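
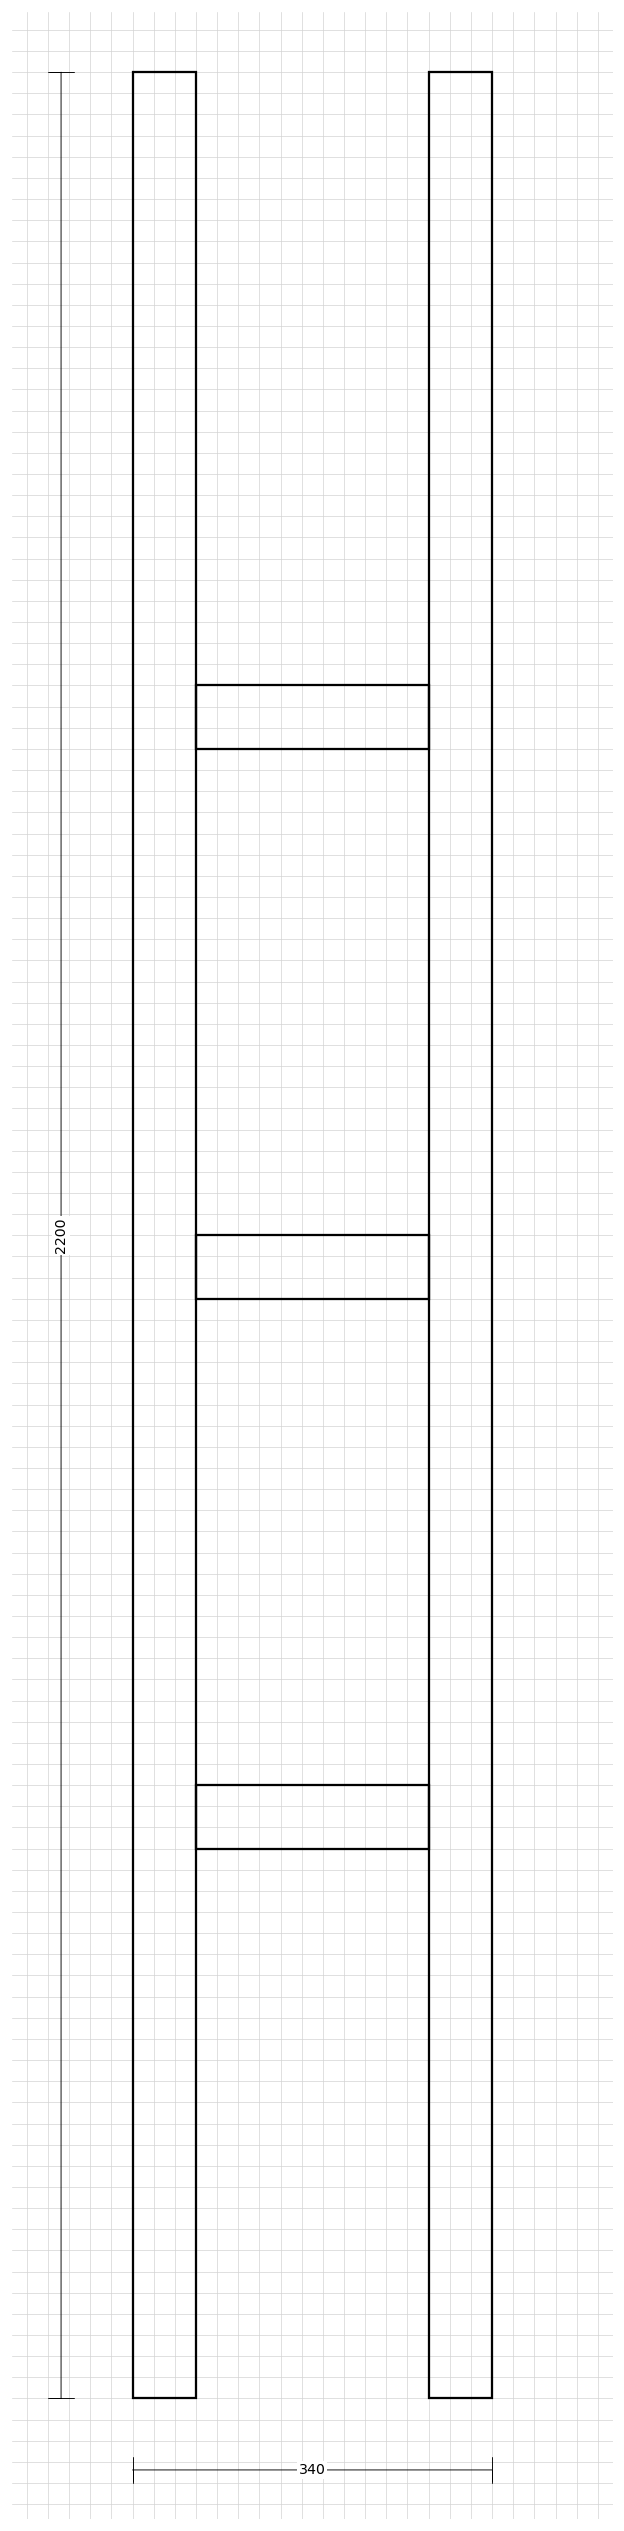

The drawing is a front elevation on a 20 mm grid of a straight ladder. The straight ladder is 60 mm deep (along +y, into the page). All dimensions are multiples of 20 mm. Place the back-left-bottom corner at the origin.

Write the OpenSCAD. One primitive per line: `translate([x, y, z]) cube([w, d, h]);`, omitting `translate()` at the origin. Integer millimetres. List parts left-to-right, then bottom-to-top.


cube([60, 60, 2200]);
translate([60, 0, 520]) cube([220, 60, 60]);
translate([60, 0, 1040]) cube([220, 60, 60]);
translate([60, 0, 1560]) cube([220, 60, 60]);
translate([280, 0, 0]) cube([60, 60, 2200]);


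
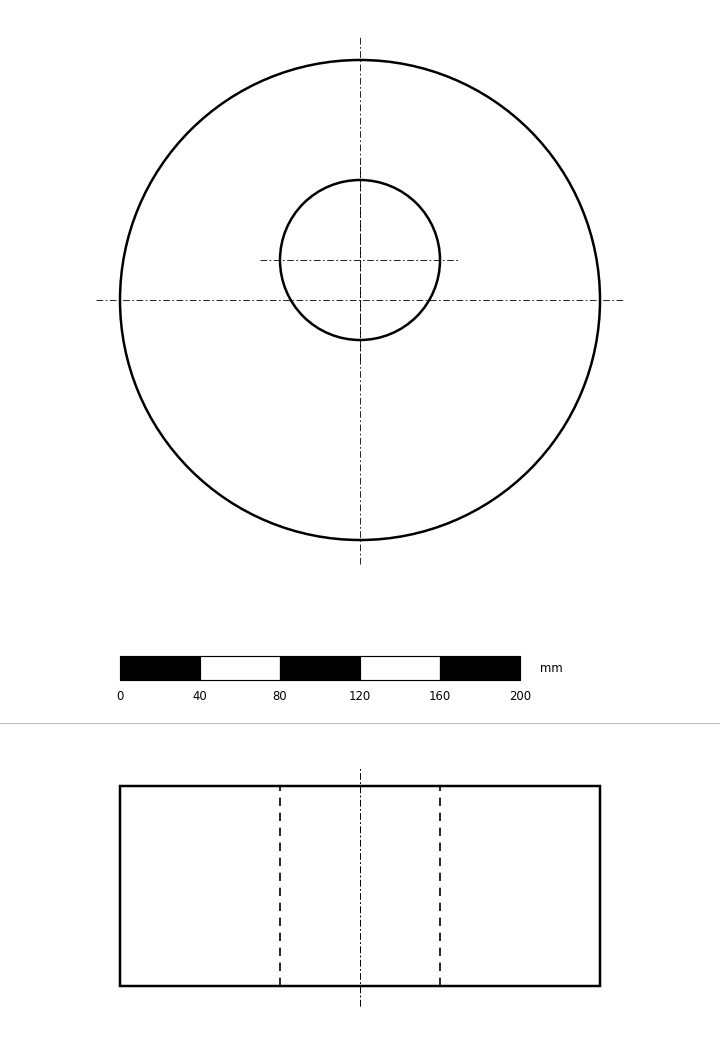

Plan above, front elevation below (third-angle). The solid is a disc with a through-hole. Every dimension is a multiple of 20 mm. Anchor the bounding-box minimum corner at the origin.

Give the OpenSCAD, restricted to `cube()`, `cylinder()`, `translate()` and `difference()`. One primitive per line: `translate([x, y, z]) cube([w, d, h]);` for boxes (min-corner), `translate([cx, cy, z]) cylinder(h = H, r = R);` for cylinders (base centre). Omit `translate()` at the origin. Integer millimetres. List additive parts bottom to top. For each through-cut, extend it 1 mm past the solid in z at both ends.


difference() {
  translate([120, 120, 0]) cylinder(h = 100, r = 120);
  translate([120, 140, -1]) cylinder(h = 102, r = 40);
}


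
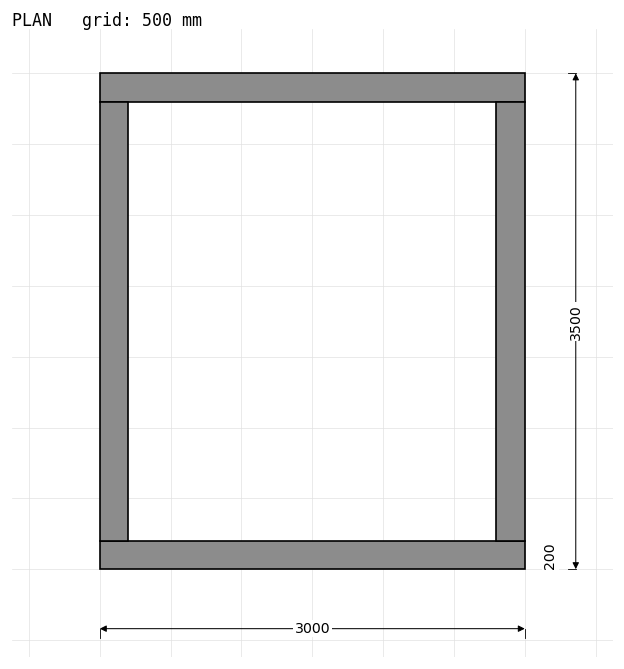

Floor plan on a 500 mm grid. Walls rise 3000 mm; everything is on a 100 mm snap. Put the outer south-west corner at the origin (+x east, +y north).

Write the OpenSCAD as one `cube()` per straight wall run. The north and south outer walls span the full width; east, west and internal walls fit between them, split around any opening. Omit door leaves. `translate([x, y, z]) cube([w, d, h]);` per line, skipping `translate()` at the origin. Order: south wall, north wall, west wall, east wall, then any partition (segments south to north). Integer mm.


cube([3000, 200, 3000]);
translate([0, 3300, 0]) cube([3000, 200, 3000]);
translate([0, 200, 0]) cube([200, 3100, 3000]);
translate([2800, 200, 0]) cube([200, 3100, 3000]);


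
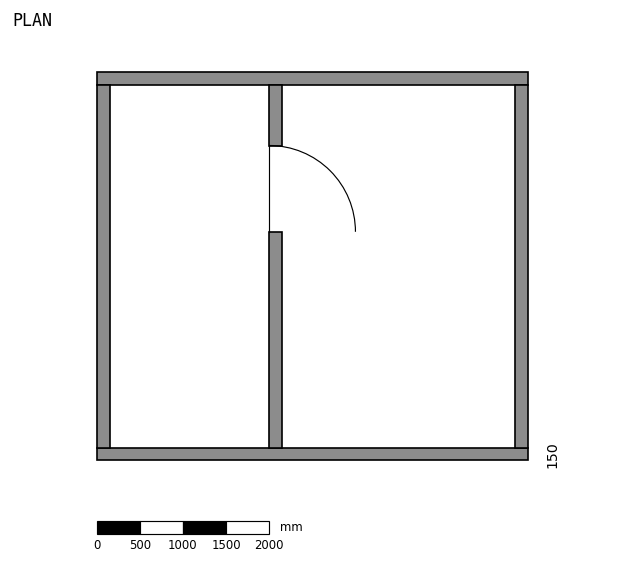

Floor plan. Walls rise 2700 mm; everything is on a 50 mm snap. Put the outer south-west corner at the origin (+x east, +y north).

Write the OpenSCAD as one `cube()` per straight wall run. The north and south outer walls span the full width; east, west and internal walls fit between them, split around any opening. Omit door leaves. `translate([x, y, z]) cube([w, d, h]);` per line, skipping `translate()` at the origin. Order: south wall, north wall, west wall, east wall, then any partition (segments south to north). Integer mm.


cube([5000, 150, 2700]);
translate([0, 4350, 0]) cube([5000, 150, 2700]);
translate([0, 150, 0]) cube([150, 4200, 2700]);
translate([4850, 150, 0]) cube([150, 4200, 2700]);
translate([2000, 150, 0]) cube([150, 2500, 2700]);
translate([2000, 3650, 0]) cube([150, 700, 2700]);


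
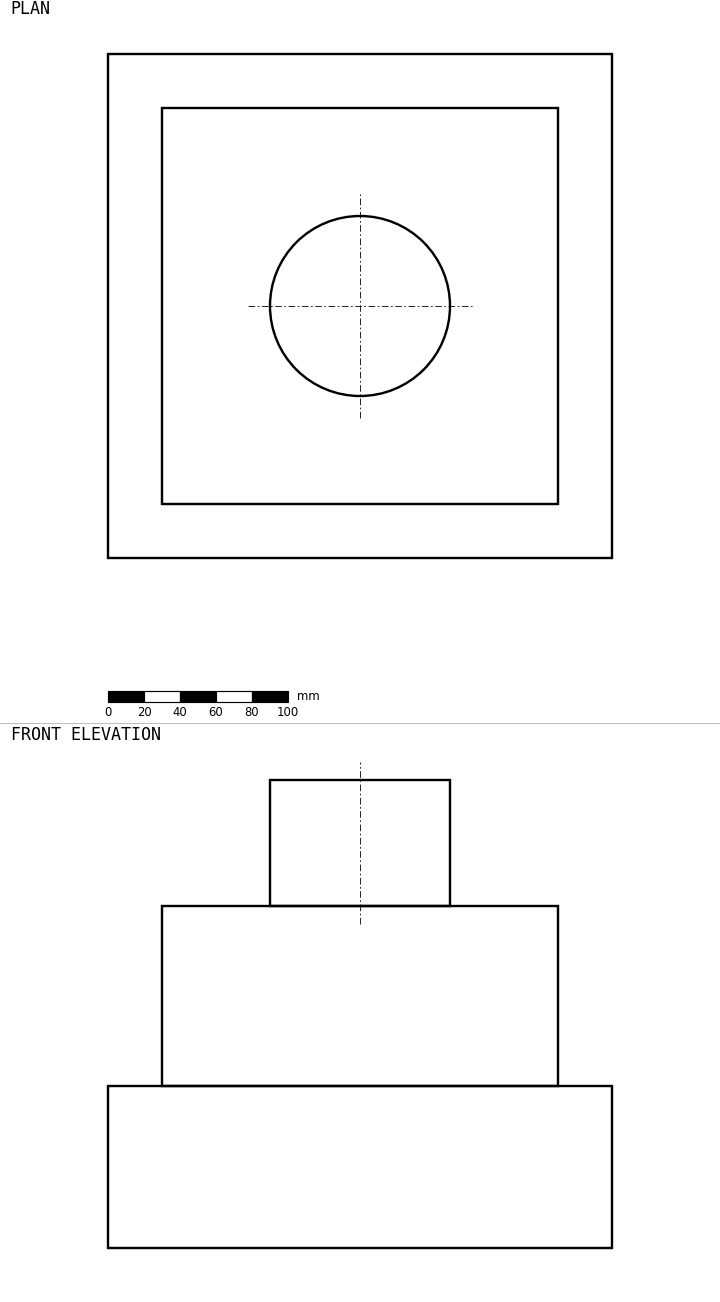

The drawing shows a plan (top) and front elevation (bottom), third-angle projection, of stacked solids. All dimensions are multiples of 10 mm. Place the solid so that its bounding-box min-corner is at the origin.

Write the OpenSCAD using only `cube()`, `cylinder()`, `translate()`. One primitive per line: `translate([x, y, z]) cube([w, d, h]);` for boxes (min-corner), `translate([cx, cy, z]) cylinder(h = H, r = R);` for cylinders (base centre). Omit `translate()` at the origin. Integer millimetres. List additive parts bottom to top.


cube([280, 280, 90]);
translate([30, 30, 90]) cube([220, 220, 100]);
translate([140, 140, 190]) cylinder(h = 70, r = 50);


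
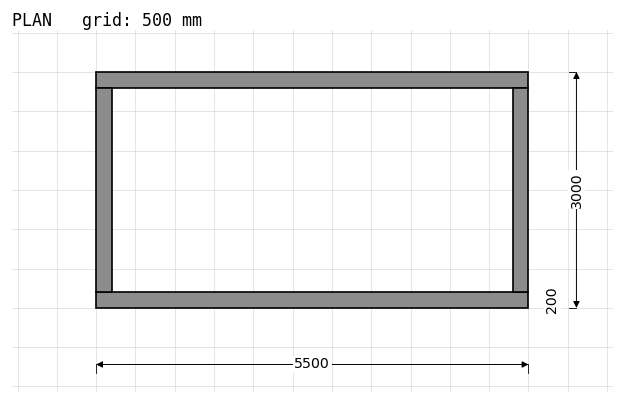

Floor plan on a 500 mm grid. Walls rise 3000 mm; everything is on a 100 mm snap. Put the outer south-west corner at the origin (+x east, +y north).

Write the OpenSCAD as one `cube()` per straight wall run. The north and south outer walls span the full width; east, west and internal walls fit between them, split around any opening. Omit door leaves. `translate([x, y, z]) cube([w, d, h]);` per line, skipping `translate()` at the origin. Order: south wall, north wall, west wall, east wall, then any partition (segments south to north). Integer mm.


cube([5500, 200, 3000]);
translate([0, 2800, 0]) cube([5500, 200, 3000]);
translate([0, 200, 0]) cube([200, 2600, 3000]);
translate([5300, 200, 0]) cube([200, 2600, 3000]);


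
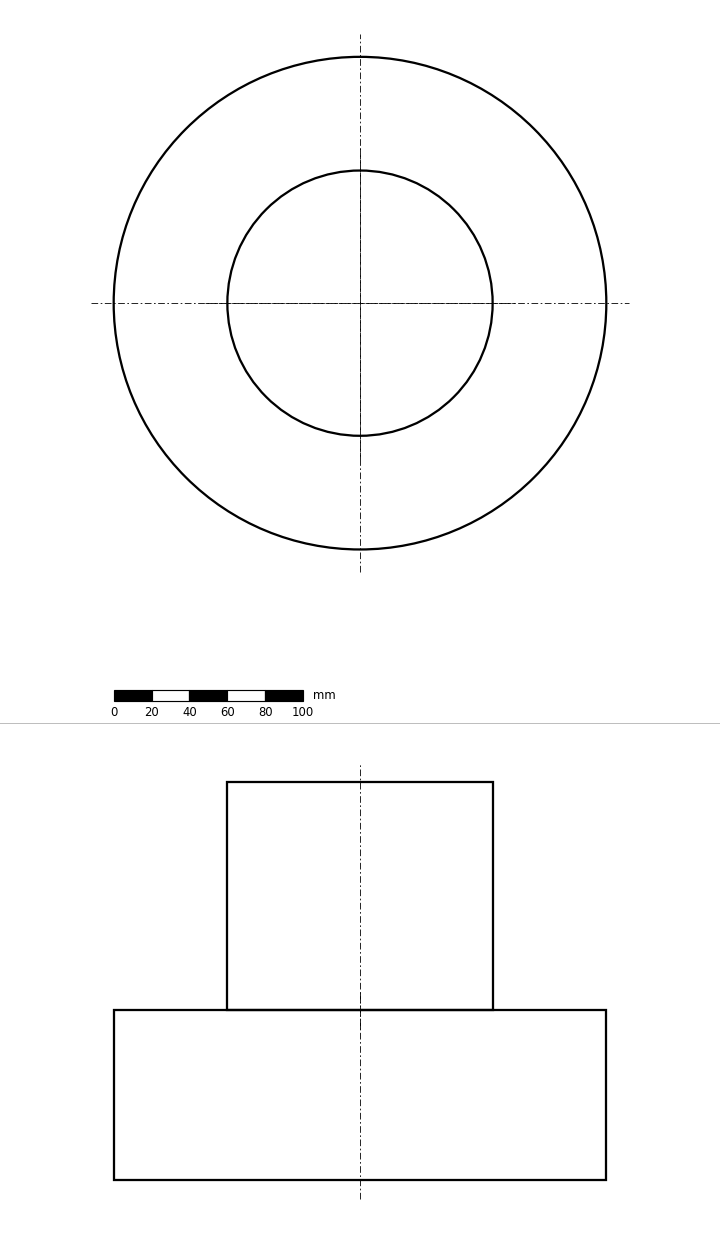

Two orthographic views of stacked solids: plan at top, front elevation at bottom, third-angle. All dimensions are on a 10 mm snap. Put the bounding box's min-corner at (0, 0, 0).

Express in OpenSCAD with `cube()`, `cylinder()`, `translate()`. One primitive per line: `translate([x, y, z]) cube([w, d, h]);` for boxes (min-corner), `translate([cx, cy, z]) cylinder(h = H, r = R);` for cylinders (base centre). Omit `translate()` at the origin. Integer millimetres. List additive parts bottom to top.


translate([130, 130, 0]) cylinder(h = 90, r = 130);
translate([130, 130, 90]) cylinder(h = 120, r = 70);


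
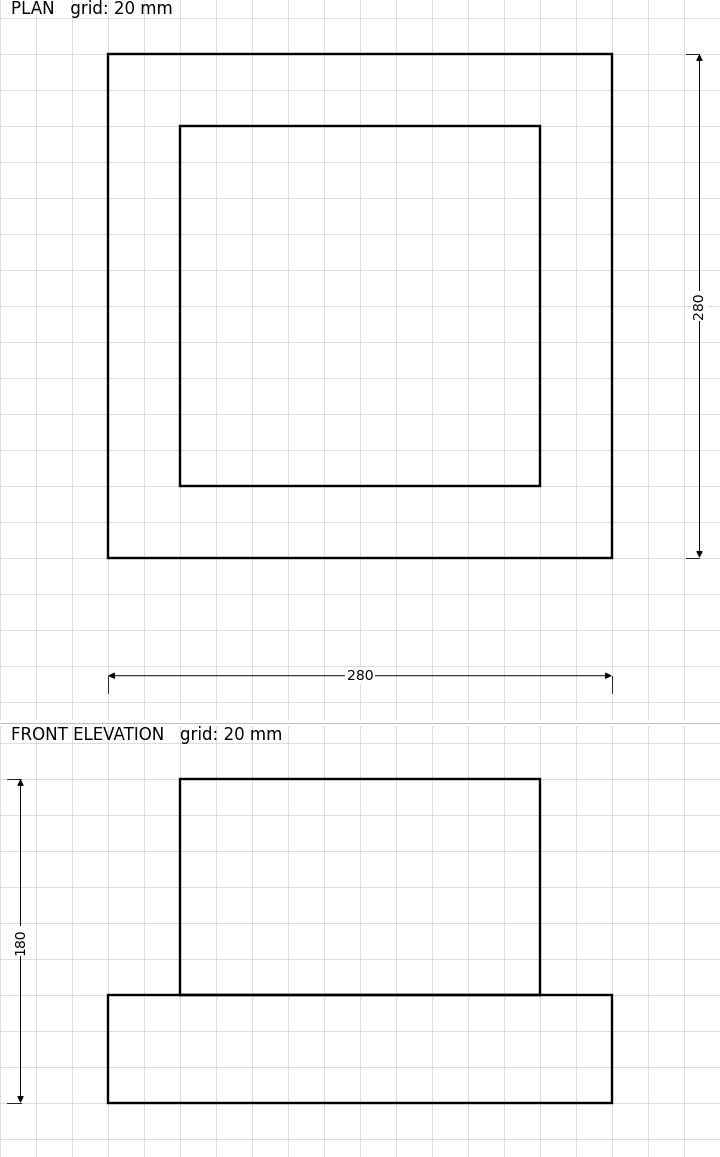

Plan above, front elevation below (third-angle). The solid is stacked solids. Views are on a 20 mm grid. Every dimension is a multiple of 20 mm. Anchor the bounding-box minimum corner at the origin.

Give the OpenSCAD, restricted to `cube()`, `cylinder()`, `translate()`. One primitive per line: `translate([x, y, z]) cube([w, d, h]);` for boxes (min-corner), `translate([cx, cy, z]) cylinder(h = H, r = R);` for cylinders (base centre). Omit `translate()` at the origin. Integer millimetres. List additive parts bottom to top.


cube([280, 280, 60]);
translate([40, 40, 60]) cube([200, 200, 120]);


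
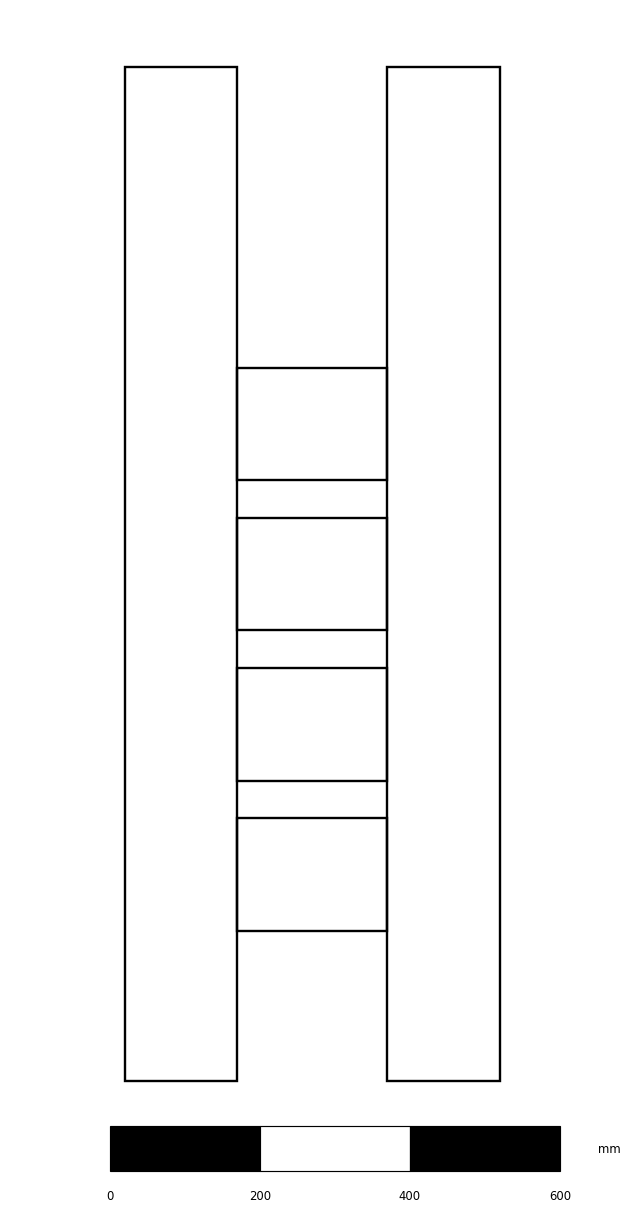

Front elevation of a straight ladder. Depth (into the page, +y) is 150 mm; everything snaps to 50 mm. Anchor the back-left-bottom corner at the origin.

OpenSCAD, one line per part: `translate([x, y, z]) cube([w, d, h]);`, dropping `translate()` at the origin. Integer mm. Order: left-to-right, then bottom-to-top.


cube([150, 150, 1350]);
translate([150, 0, 200]) cube([200, 150, 150]);
translate([150, 0, 400]) cube([200, 150, 150]);
translate([150, 0, 600]) cube([200, 150, 150]);
translate([150, 0, 800]) cube([200, 150, 150]);
translate([350, 0, 0]) cube([150, 150, 1350]);


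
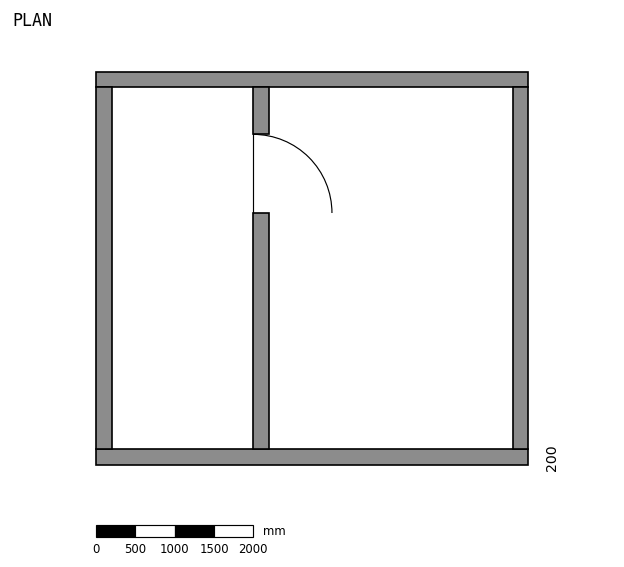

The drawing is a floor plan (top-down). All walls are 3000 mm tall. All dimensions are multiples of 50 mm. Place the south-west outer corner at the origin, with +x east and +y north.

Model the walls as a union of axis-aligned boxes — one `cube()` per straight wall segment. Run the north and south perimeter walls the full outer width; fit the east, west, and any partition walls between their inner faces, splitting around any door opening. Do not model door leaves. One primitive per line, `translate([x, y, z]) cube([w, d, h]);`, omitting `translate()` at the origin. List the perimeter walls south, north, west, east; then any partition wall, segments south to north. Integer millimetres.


cube([5500, 200, 3000]);
translate([0, 4800, 0]) cube([5500, 200, 3000]);
translate([0, 200, 0]) cube([200, 4600, 3000]);
translate([5300, 200, 0]) cube([200, 4600, 3000]);
translate([2000, 200, 0]) cube([200, 3000, 3000]);
translate([2000, 4200, 0]) cube([200, 600, 3000]);


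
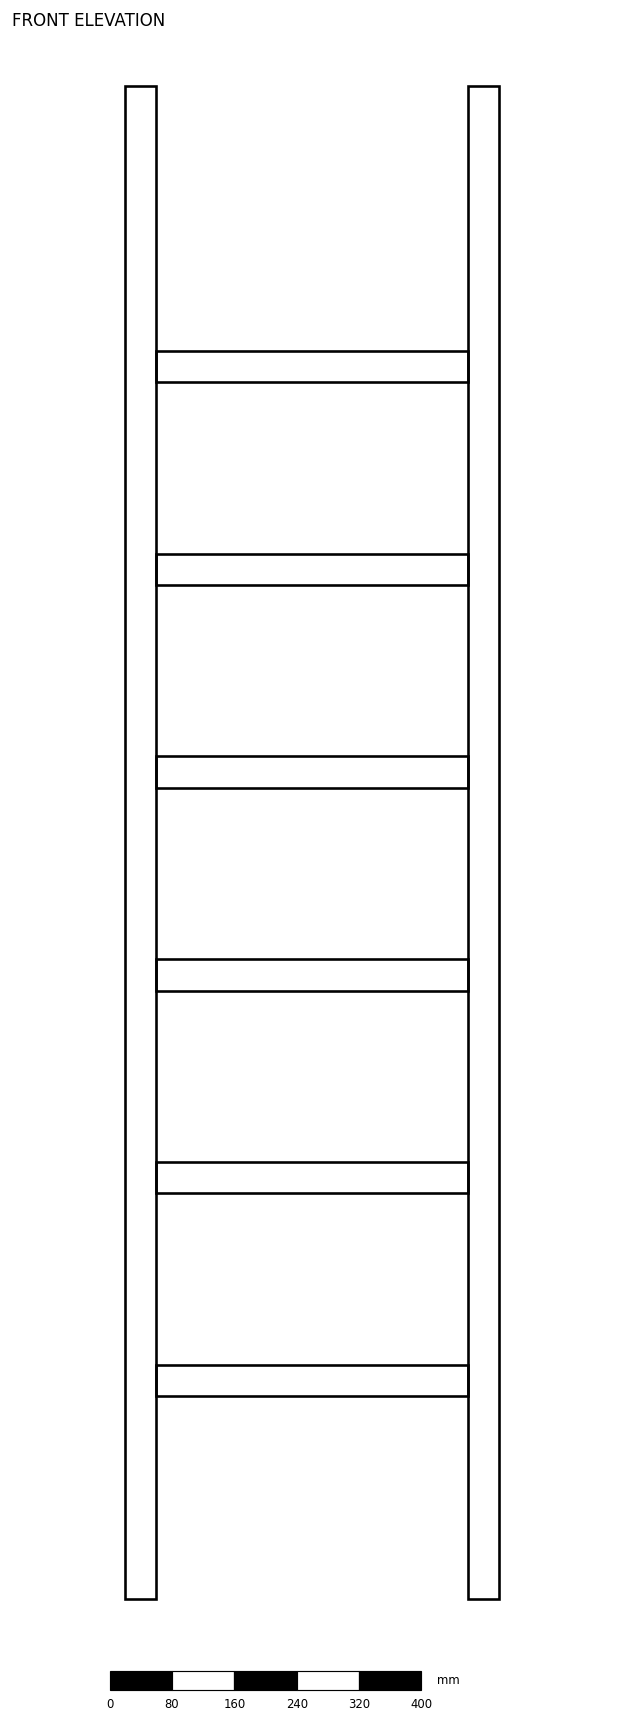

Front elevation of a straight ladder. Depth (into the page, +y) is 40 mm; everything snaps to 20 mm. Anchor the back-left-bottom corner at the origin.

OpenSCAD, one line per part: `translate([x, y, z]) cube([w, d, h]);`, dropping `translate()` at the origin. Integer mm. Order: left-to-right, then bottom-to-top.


cube([40, 40, 1940]);
translate([40, 0, 260]) cube([400, 40, 40]);
translate([40, 0, 520]) cube([400, 40, 40]);
translate([40, 0, 780]) cube([400, 40, 40]);
translate([40, 0, 1040]) cube([400, 40, 40]);
translate([40, 0, 1300]) cube([400, 40, 40]);
translate([40, 0, 1560]) cube([400, 40, 40]);
translate([440, 0, 0]) cube([40, 40, 1940]);


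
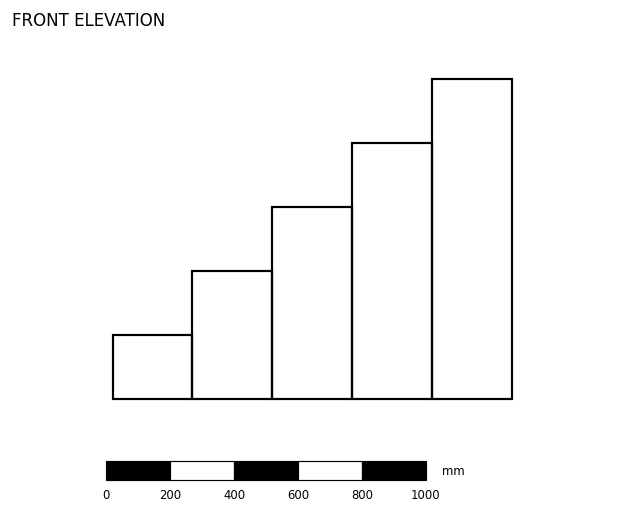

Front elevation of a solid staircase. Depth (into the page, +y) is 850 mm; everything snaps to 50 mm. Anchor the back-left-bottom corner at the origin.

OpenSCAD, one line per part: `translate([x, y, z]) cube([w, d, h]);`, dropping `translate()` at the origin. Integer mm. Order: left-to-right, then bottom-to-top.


cube([250, 850, 200]);
translate([250, 0, 0]) cube([250, 850, 400]);
translate([500, 0, 0]) cube([250, 850, 600]);
translate([750, 0, 0]) cube([250, 850, 800]);
translate([1000, 0, 0]) cube([250, 850, 1000]);


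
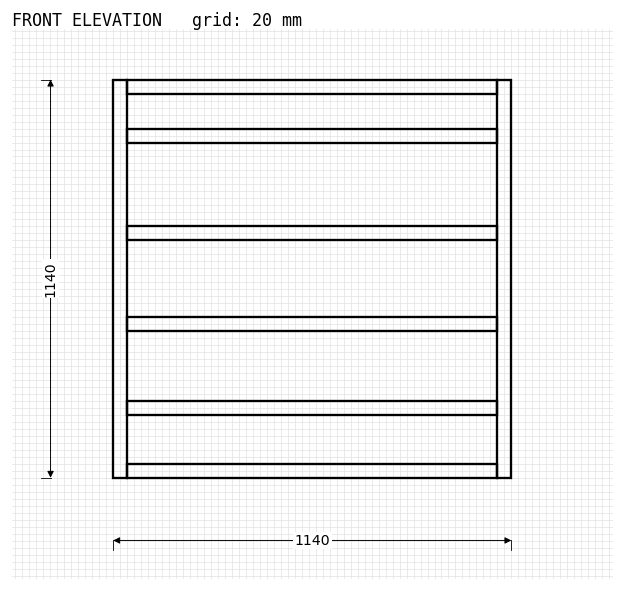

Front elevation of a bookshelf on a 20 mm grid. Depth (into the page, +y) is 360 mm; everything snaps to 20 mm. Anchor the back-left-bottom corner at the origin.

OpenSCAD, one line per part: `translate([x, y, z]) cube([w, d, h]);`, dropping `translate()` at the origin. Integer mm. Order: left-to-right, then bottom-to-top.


cube([40, 360, 1140]);
translate([40, 0, 0]) cube([1060, 360, 40]);
translate([40, 0, 180]) cube([1060, 360, 40]);
translate([40, 0, 420]) cube([1060, 360, 40]);
translate([40, 0, 680]) cube([1060, 360, 40]);
translate([40, 0, 960]) cube([1060, 360, 40]);
translate([40, 0, 1100]) cube([1060, 360, 40]);
translate([1100, 0, 0]) cube([40, 360, 1140]);


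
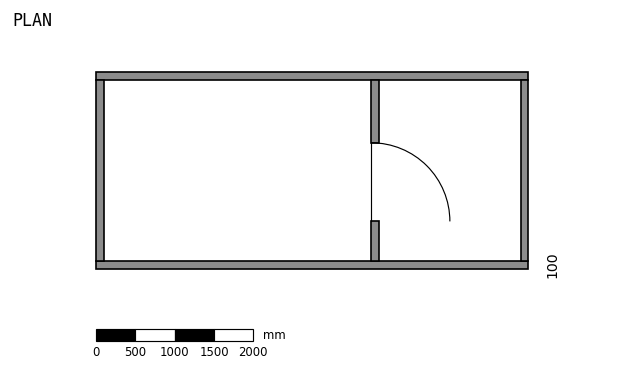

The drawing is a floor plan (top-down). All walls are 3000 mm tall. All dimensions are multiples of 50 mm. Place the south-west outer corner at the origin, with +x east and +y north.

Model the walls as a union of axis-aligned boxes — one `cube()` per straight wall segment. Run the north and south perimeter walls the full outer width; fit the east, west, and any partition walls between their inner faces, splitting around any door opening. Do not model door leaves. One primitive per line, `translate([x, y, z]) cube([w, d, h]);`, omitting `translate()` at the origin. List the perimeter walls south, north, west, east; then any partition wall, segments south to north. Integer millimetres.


cube([5500, 100, 3000]);
translate([0, 2400, 0]) cube([5500, 100, 3000]);
translate([0, 100, 0]) cube([100, 2300, 3000]);
translate([5400, 100, 0]) cube([100, 2300, 3000]);
translate([3500, 100, 0]) cube([100, 500, 3000]);
translate([3500, 1600, 0]) cube([100, 800, 3000]);


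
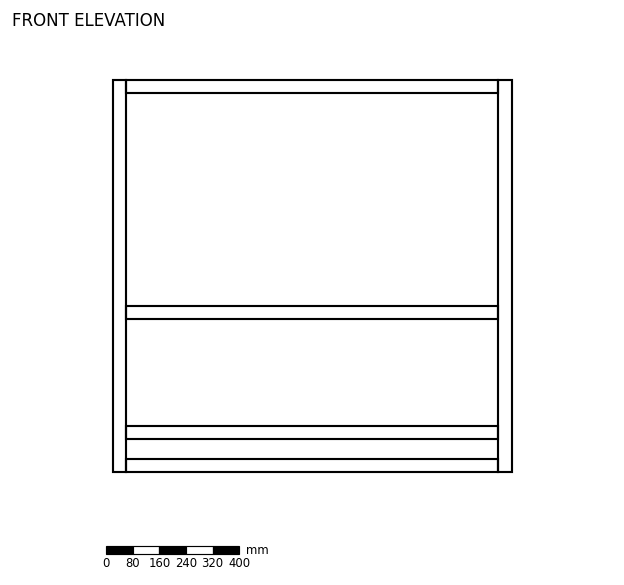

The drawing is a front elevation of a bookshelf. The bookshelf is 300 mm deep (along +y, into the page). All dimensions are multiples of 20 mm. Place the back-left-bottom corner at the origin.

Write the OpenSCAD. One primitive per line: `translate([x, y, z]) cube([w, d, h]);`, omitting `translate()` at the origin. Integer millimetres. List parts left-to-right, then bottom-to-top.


cube([40, 300, 1180]);
translate([40, 0, 0]) cube([1120, 300, 40]);
translate([40, 0, 100]) cube([1120, 300, 40]);
translate([40, 0, 460]) cube([1120, 300, 40]);
translate([40, 0, 1140]) cube([1120, 300, 40]);
translate([1160, 0, 0]) cube([40, 300, 1180]);


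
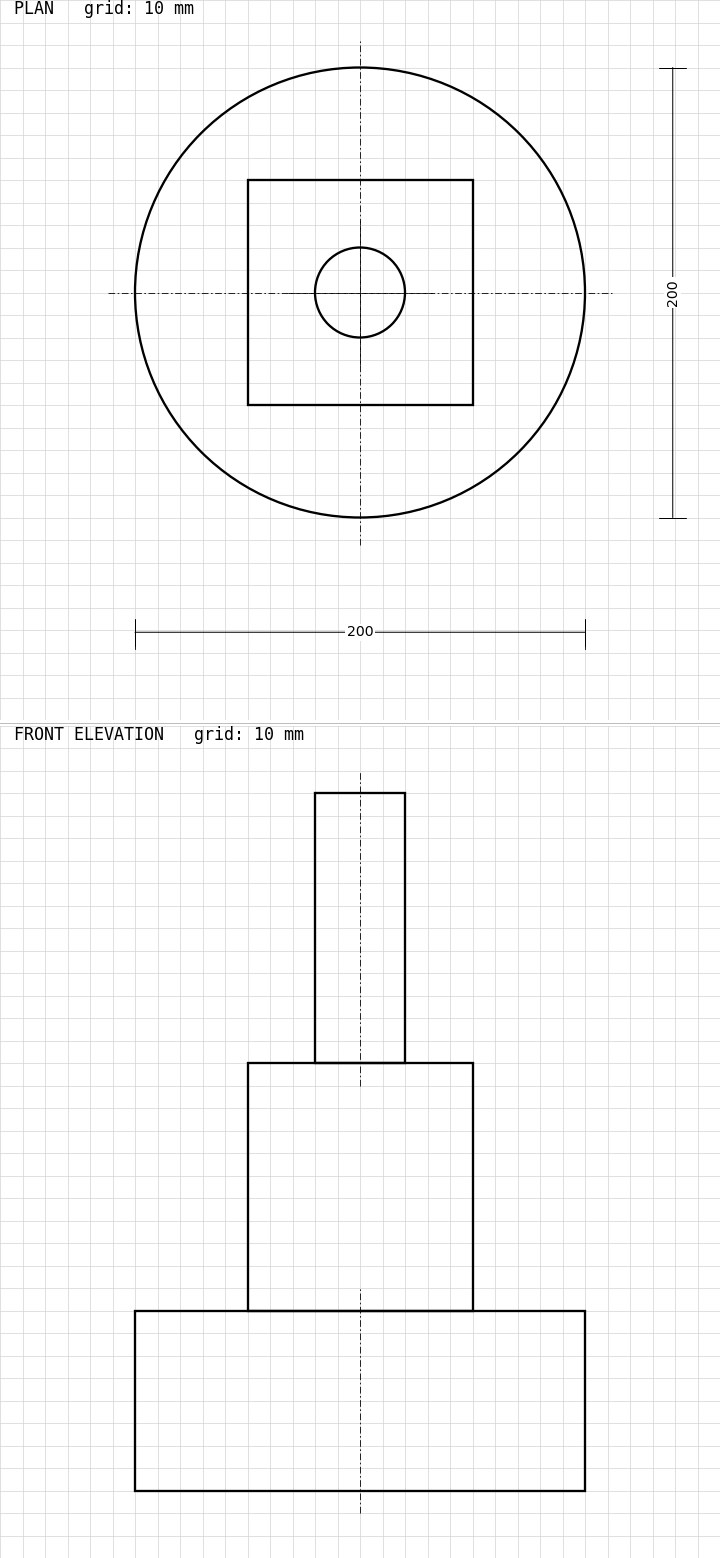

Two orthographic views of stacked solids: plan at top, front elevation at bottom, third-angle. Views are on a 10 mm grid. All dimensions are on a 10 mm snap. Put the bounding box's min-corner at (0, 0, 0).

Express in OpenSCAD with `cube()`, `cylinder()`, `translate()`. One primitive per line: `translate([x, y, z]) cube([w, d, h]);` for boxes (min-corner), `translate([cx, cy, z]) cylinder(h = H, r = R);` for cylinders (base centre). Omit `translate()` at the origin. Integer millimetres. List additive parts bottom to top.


translate([100, 100, 0]) cylinder(h = 80, r = 100);
translate([50, 50, 80]) cube([100, 100, 110]);
translate([100, 100, 190]) cylinder(h = 120, r = 20);


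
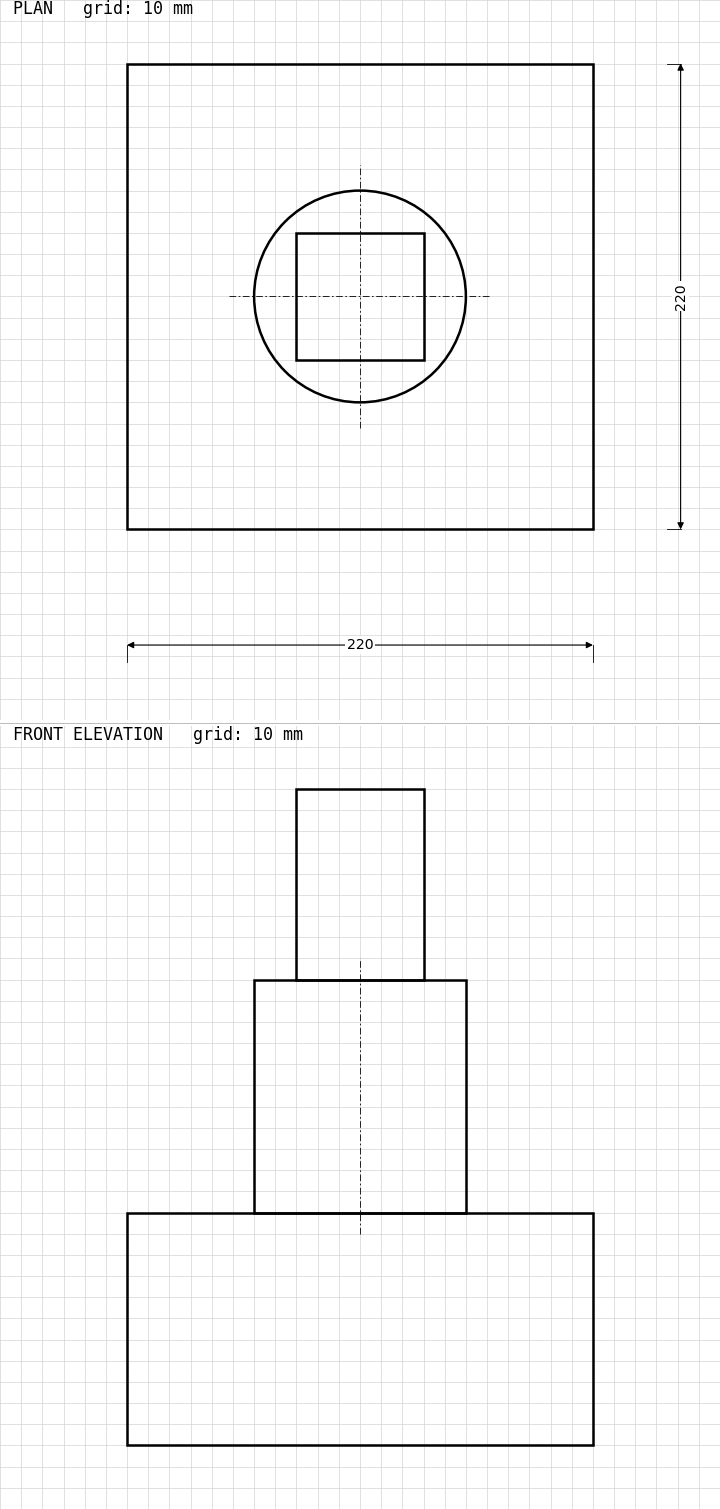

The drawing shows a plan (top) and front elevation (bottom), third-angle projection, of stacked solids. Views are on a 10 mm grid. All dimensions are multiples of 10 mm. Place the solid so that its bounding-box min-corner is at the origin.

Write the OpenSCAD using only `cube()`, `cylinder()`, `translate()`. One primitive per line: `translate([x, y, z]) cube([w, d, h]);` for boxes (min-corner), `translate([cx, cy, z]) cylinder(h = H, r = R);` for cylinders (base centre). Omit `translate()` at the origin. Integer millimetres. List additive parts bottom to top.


cube([220, 220, 110]);
translate([110, 110, 110]) cylinder(h = 110, r = 50);
translate([80, 80, 220]) cube([60, 60, 90]);


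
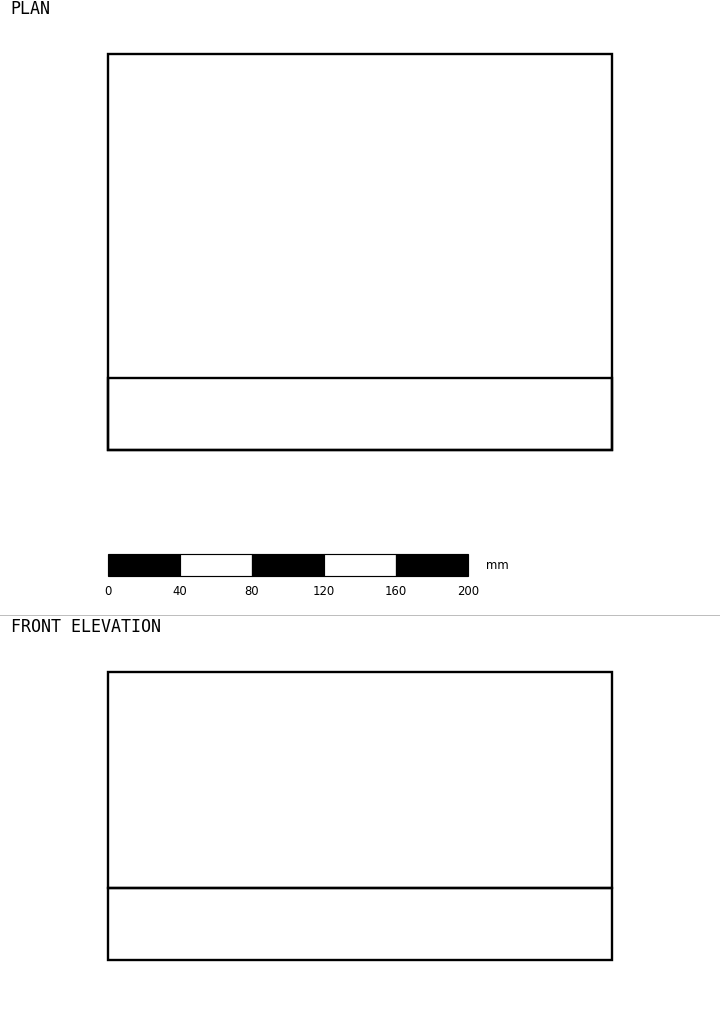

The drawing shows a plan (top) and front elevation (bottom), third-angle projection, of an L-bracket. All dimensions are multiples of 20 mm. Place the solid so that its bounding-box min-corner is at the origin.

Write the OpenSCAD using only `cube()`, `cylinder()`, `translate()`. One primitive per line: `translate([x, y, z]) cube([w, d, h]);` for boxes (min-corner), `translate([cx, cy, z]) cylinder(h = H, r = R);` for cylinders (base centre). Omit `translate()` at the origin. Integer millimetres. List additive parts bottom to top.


cube([280, 220, 40]);
translate([0, 0, 40]) cube([280, 40, 120]);


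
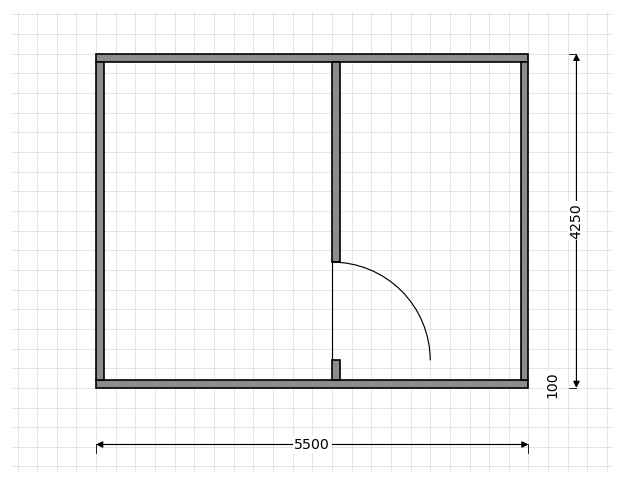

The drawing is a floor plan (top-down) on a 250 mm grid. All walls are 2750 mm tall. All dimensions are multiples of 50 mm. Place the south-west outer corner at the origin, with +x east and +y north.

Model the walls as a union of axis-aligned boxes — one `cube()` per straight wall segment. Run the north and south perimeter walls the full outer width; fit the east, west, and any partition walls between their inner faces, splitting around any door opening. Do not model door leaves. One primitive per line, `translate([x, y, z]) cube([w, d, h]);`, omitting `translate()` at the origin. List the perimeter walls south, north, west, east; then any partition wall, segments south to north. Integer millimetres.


cube([5500, 100, 2750]);
translate([0, 4150, 0]) cube([5500, 100, 2750]);
translate([0, 100, 0]) cube([100, 4050, 2750]);
translate([5400, 100, 0]) cube([100, 4050, 2750]);
translate([3000, 100, 0]) cube([100, 250, 2750]);
translate([3000, 1600, 0]) cube([100, 2550, 2750]);


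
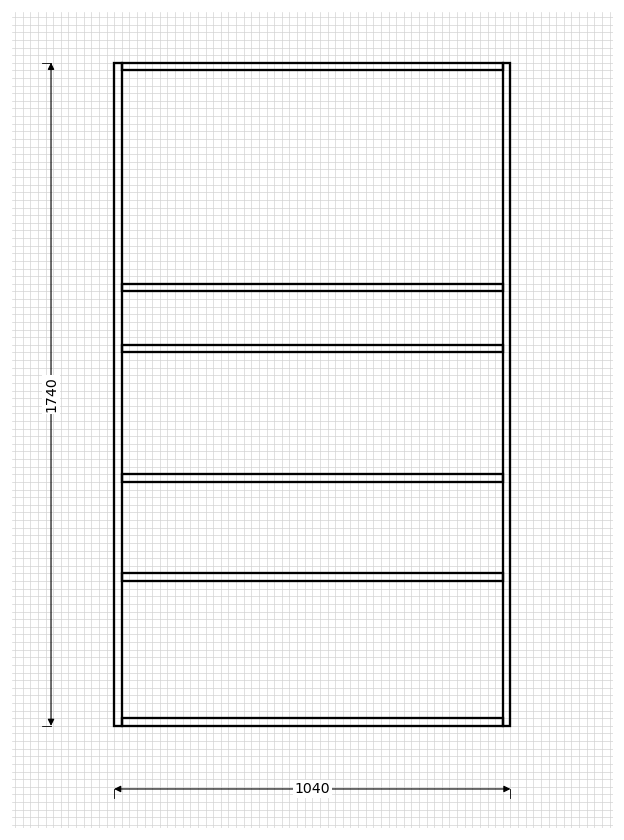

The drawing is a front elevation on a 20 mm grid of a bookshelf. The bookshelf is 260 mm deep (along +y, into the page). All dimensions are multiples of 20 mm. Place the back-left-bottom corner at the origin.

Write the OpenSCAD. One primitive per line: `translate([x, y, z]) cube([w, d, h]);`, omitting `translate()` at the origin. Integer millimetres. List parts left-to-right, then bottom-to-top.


cube([20, 260, 1740]);
translate([20, 0, 0]) cube([1000, 260, 20]);
translate([20, 0, 380]) cube([1000, 260, 20]);
translate([20, 0, 640]) cube([1000, 260, 20]);
translate([20, 0, 980]) cube([1000, 260, 20]);
translate([20, 0, 1140]) cube([1000, 260, 20]);
translate([20, 0, 1720]) cube([1000, 260, 20]);
translate([1020, 0, 0]) cube([20, 260, 1740]);


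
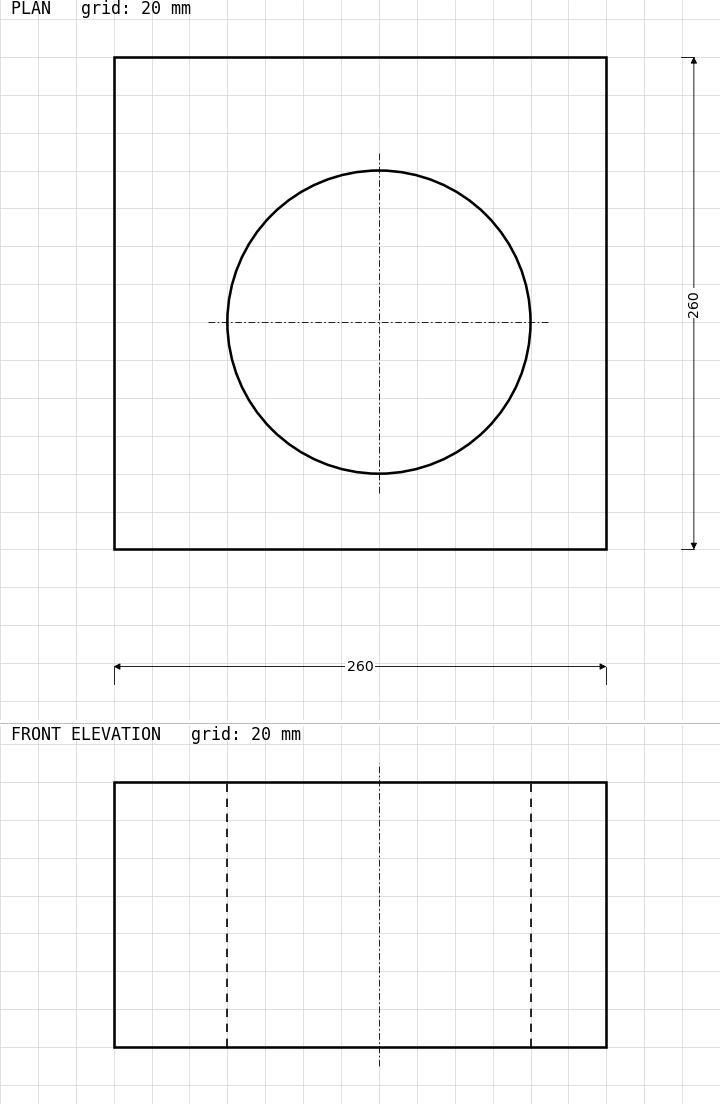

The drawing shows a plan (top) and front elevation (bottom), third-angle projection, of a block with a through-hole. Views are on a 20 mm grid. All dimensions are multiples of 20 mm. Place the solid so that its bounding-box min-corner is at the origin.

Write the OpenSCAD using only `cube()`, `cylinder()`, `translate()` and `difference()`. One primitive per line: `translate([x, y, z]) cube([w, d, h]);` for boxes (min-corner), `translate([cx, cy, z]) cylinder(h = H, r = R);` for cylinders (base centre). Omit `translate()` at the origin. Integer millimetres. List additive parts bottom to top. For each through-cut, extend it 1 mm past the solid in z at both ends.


difference() {
  cube([260, 260, 140]);
  translate([140, 120, -1]) cylinder(h = 142, r = 80);
}


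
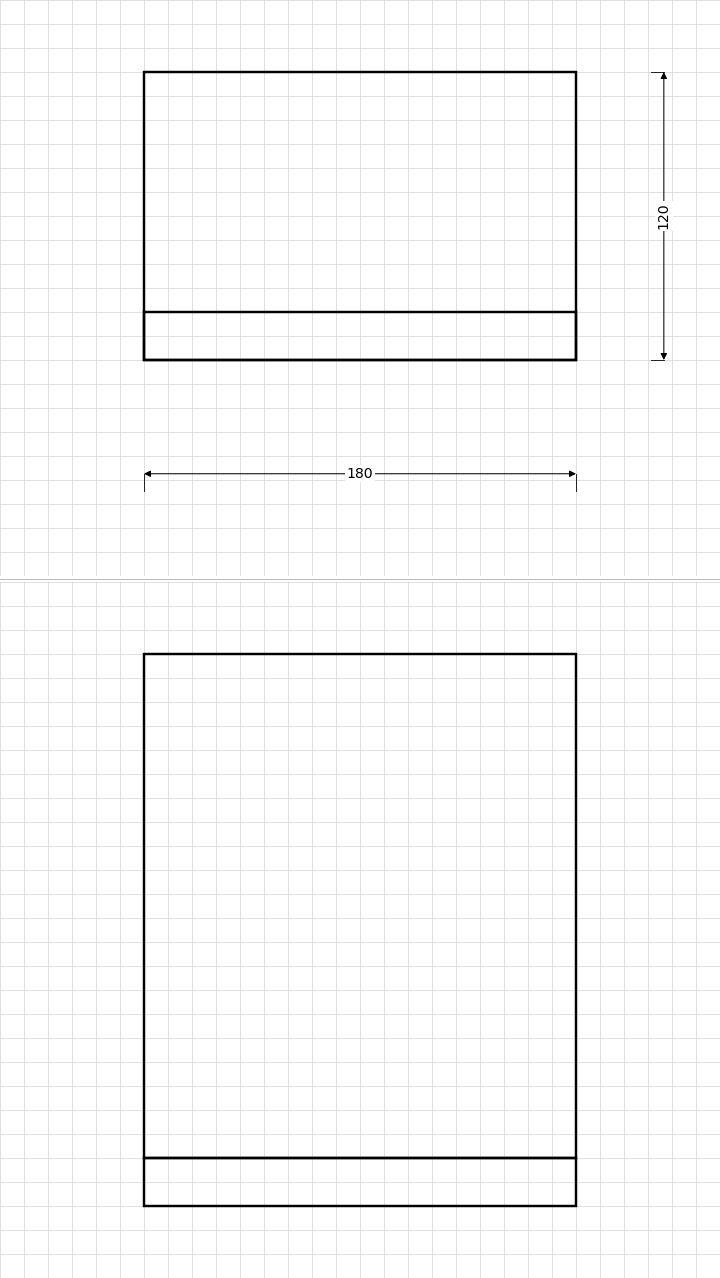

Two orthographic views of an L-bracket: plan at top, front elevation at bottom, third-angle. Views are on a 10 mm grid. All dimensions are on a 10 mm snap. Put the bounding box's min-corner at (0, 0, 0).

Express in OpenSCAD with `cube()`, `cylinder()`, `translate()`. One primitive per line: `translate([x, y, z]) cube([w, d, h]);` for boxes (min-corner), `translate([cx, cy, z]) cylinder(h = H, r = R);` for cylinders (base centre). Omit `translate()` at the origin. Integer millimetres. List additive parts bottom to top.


cube([180, 120, 20]);
translate([0, 0, 20]) cube([180, 20, 210]);


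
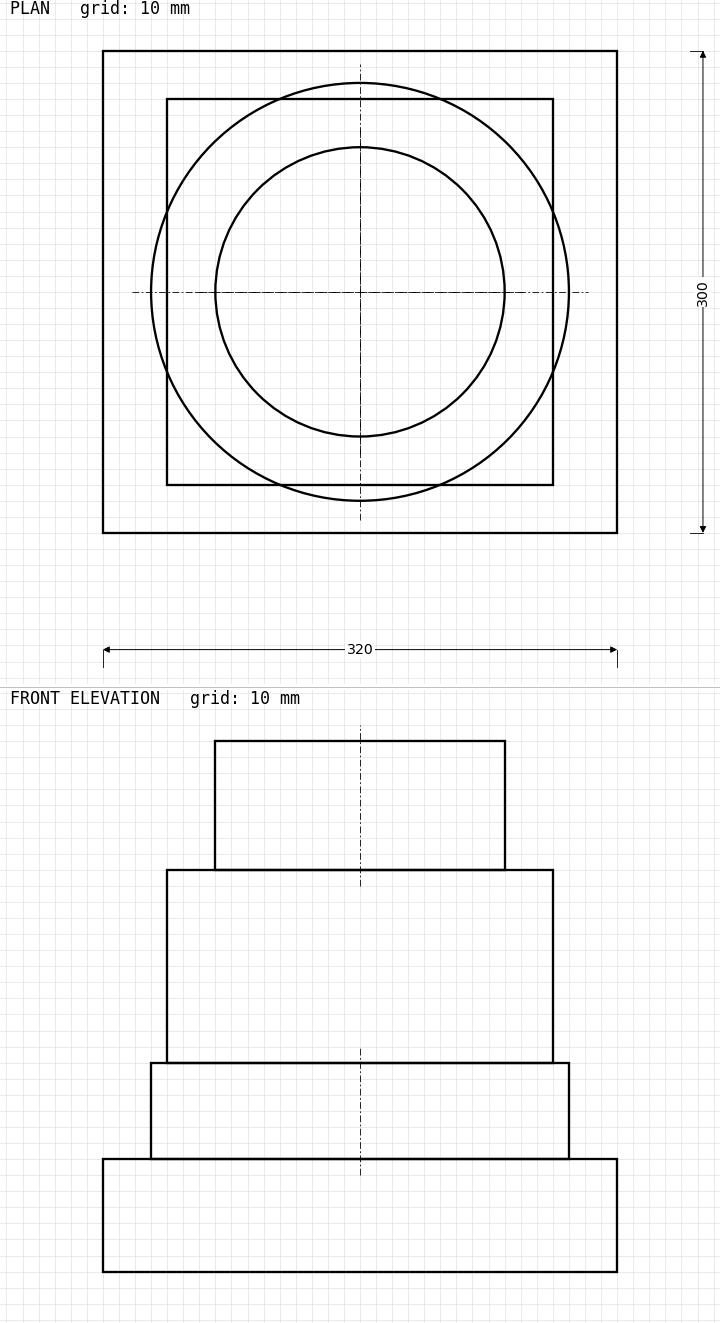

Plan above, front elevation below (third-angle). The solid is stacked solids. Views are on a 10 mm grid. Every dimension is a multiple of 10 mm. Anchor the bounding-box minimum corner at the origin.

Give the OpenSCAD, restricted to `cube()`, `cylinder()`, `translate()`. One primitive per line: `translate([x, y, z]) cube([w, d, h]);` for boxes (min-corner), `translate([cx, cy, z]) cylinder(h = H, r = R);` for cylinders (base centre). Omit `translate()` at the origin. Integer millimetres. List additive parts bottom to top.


cube([320, 300, 70]);
translate([160, 150, 70]) cylinder(h = 60, r = 130);
translate([40, 30, 130]) cube([240, 240, 120]);
translate([160, 150, 250]) cylinder(h = 80, r = 90);


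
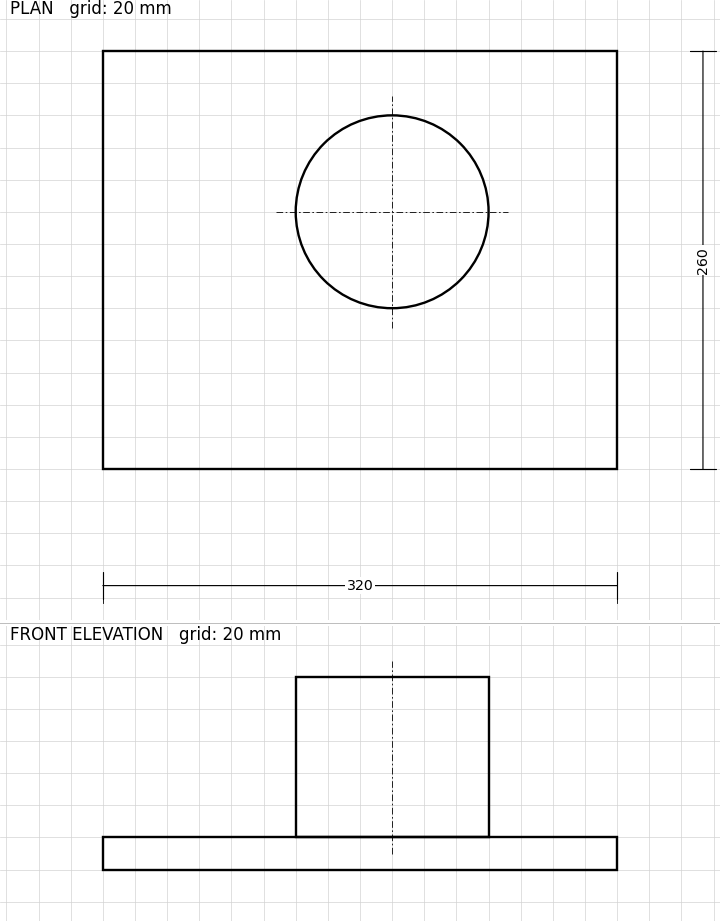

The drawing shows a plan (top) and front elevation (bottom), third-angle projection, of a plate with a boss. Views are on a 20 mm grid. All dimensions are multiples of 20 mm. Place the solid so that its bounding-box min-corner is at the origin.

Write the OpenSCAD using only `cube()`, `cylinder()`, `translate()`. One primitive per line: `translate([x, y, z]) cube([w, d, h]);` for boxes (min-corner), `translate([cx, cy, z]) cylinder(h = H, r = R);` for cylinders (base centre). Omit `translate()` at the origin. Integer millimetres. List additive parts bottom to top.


cube([320, 260, 20]);
translate([180, 160, 20]) cylinder(h = 100, r = 60);


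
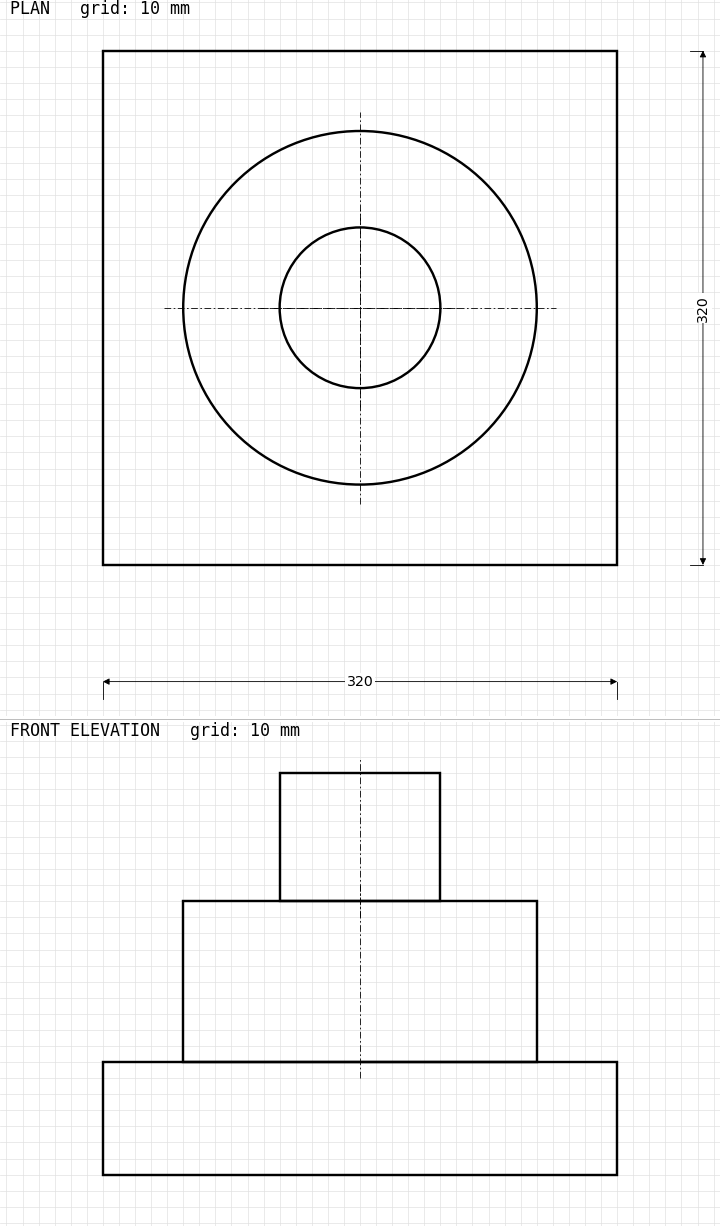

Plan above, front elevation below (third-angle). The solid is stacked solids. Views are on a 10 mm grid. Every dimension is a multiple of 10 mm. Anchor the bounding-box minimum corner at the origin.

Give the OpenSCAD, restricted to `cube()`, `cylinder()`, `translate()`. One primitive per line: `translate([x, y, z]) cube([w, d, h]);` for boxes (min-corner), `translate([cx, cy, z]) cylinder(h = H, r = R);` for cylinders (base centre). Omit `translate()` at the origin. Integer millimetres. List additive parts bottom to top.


cube([320, 320, 70]);
translate([160, 160, 70]) cylinder(h = 100, r = 110);
translate([160, 160, 170]) cylinder(h = 80, r = 50);


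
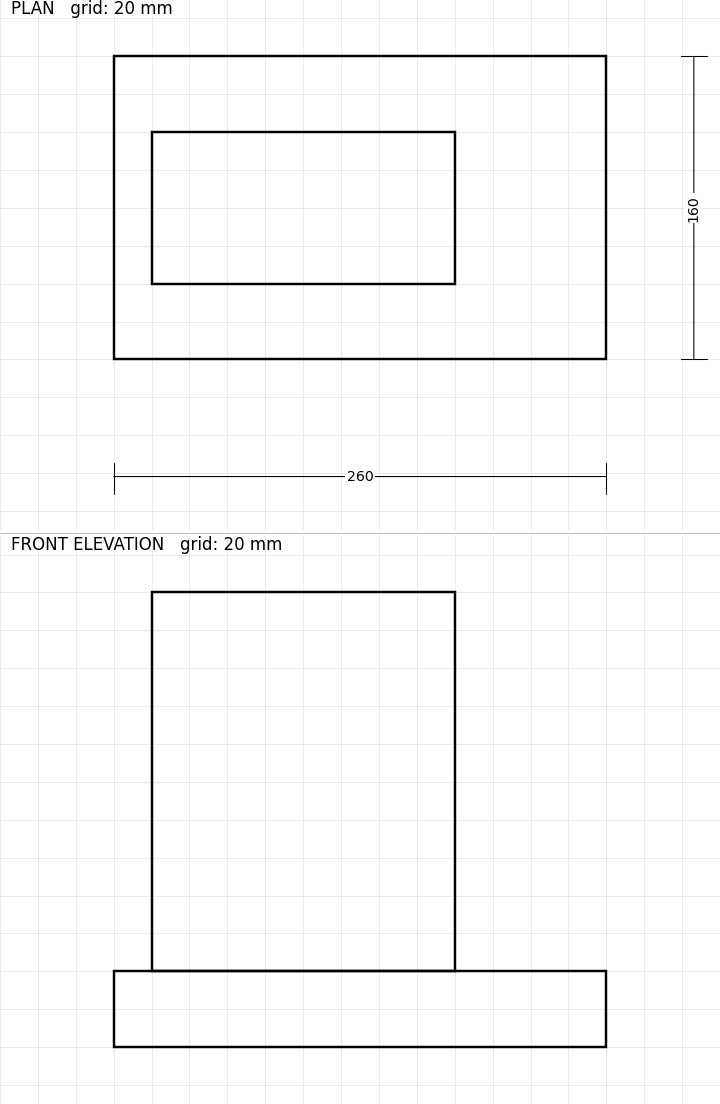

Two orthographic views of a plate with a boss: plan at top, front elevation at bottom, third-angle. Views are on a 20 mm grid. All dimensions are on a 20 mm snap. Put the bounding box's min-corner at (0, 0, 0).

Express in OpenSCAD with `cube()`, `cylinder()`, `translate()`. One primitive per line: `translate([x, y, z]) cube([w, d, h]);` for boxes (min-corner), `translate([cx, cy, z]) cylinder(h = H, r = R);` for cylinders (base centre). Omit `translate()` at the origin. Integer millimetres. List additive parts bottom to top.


cube([260, 160, 40]);
translate([20, 40, 40]) cube([160, 80, 200]);


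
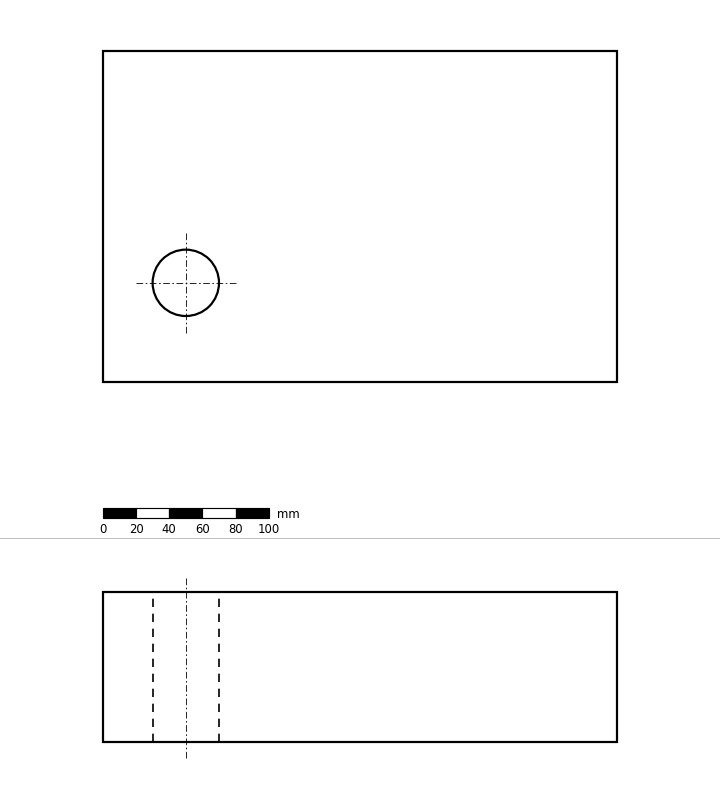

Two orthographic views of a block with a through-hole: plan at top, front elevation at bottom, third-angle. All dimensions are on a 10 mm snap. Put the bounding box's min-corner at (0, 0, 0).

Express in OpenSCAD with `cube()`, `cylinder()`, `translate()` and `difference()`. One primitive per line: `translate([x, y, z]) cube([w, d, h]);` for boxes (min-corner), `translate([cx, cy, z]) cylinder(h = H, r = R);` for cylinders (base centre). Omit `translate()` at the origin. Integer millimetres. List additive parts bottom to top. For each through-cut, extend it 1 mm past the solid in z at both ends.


difference() {
  cube([310, 200, 90]);
  translate([50, 60, -1]) cylinder(h = 92, r = 20);
}


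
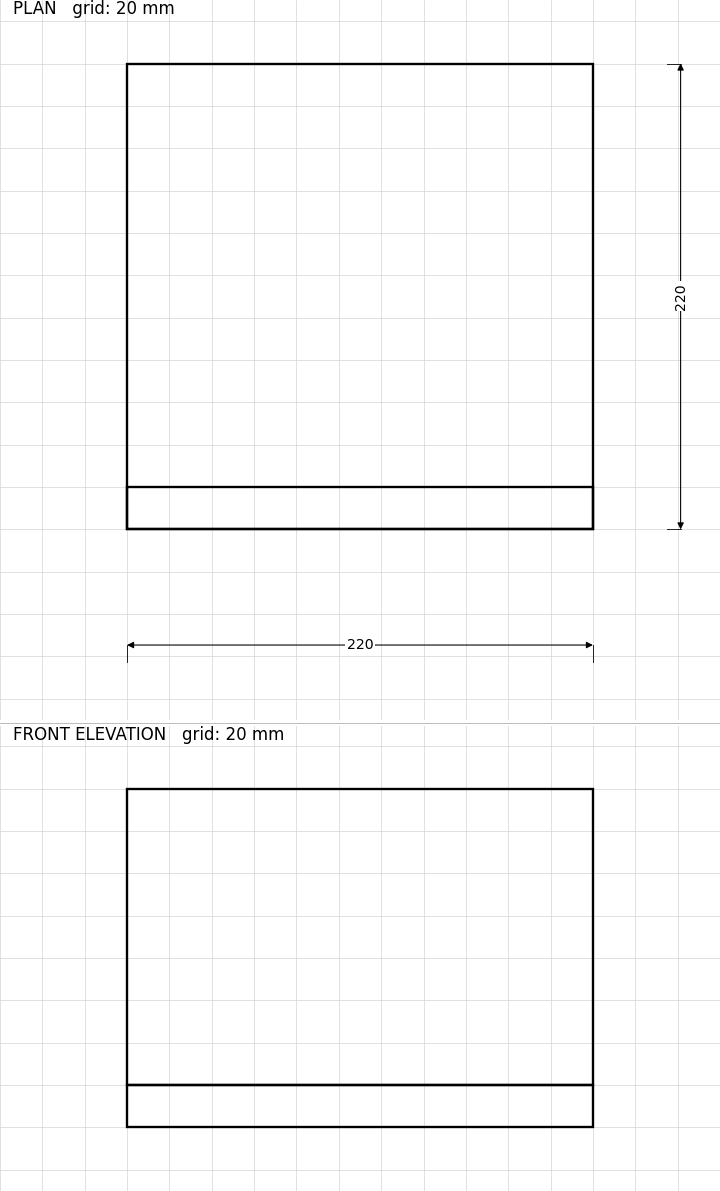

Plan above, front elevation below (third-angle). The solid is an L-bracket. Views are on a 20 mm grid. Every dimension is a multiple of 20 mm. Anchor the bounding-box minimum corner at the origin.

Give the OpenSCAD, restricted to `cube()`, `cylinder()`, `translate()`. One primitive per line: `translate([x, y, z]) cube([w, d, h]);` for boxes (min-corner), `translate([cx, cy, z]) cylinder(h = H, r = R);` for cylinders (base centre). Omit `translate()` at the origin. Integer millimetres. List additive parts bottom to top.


cube([220, 220, 20]);
translate([0, 0, 20]) cube([220, 20, 140]);


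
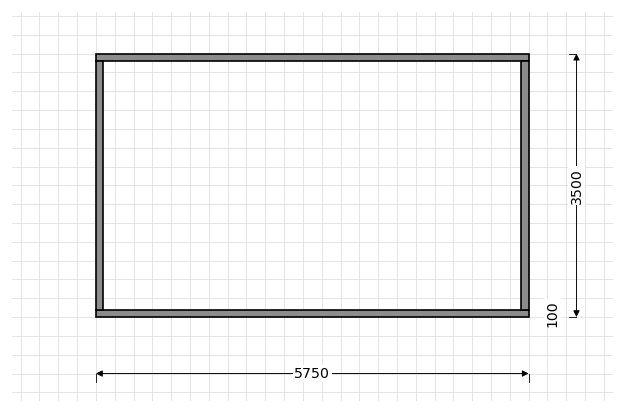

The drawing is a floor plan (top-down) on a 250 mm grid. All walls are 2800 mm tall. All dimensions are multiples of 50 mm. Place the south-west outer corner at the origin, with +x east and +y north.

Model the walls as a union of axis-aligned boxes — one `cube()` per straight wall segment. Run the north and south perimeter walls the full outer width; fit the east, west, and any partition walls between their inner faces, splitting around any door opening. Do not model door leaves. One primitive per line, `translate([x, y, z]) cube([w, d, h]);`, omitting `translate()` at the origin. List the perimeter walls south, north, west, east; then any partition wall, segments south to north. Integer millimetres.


cube([5750, 100, 2800]);
translate([0, 3400, 0]) cube([5750, 100, 2800]);
translate([0, 100, 0]) cube([100, 3300, 2800]);
translate([5650, 100, 0]) cube([100, 3300, 2800]);


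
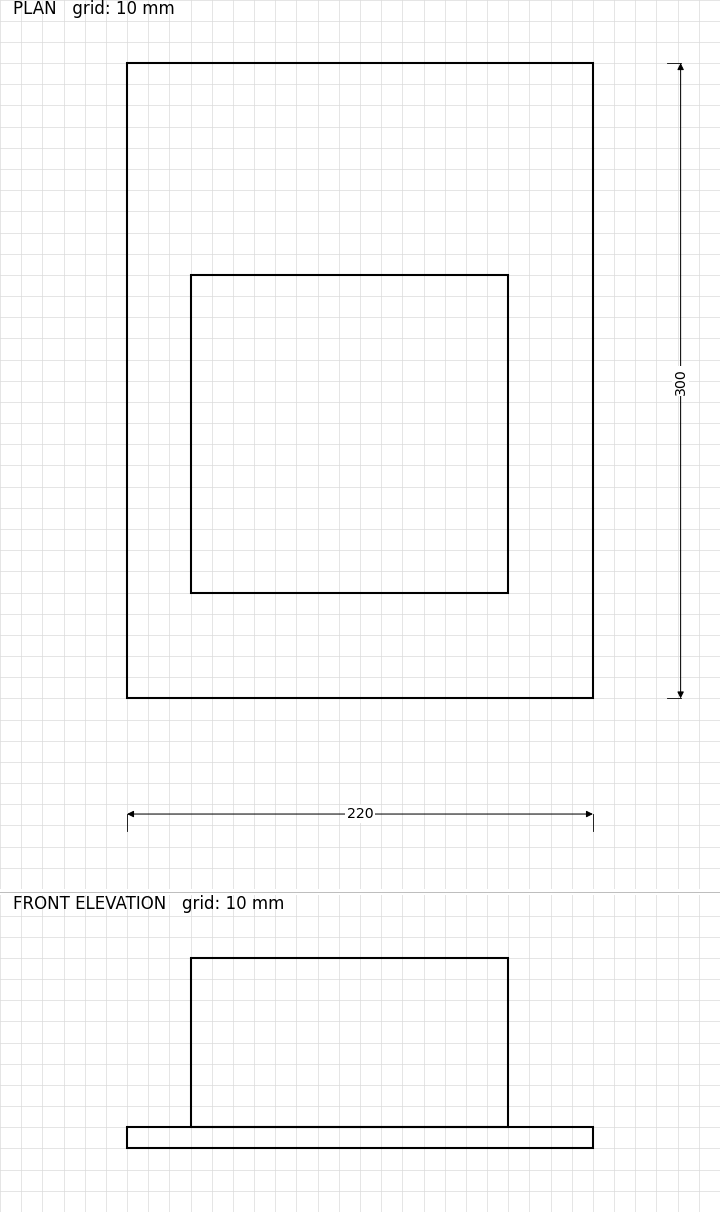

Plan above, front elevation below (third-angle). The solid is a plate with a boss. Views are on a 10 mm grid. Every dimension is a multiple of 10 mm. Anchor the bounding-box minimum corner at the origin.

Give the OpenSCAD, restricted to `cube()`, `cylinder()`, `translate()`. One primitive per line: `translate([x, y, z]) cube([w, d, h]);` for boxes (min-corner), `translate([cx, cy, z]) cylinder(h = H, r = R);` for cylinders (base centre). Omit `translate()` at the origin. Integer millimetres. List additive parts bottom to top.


cube([220, 300, 10]);
translate([30, 50, 10]) cube([150, 150, 80]);


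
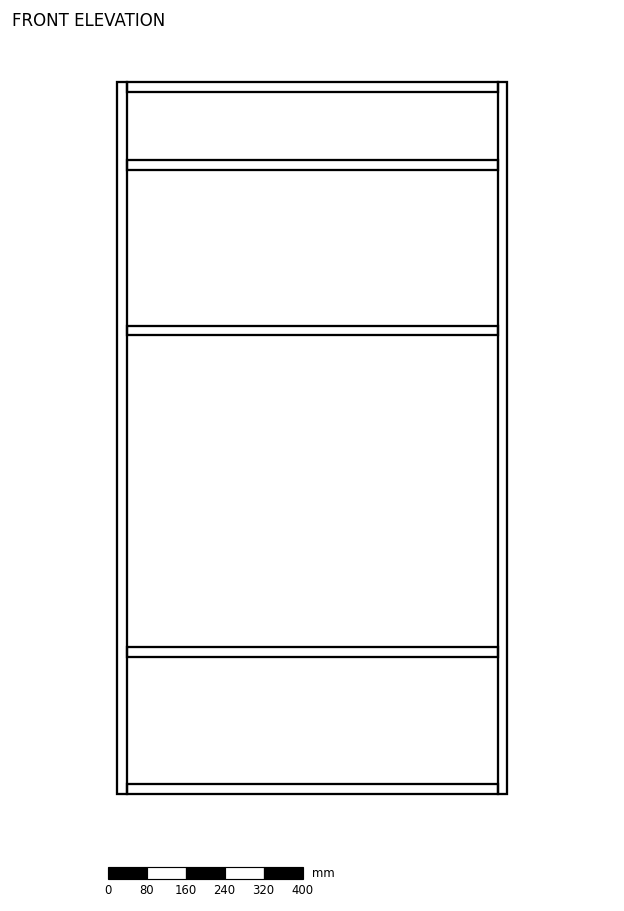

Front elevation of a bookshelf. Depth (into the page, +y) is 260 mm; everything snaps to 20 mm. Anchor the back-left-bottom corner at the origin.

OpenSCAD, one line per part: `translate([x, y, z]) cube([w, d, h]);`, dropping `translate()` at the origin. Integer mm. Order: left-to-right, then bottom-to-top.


cube([20, 260, 1460]);
translate([20, 0, 0]) cube([760, 260, 20]);
translate([20, 0, 280]) cube([760, 260, 20]);
translate([20, 0, 940]) cube([760, 260, 20]);
translate([20, 0, 1280]) cube([760, 260, 20]);
translate([20, 0, 1440]) cube([760, 260, 20]);
translate([780, 0, 0]) cube([20, 260, 1460]);


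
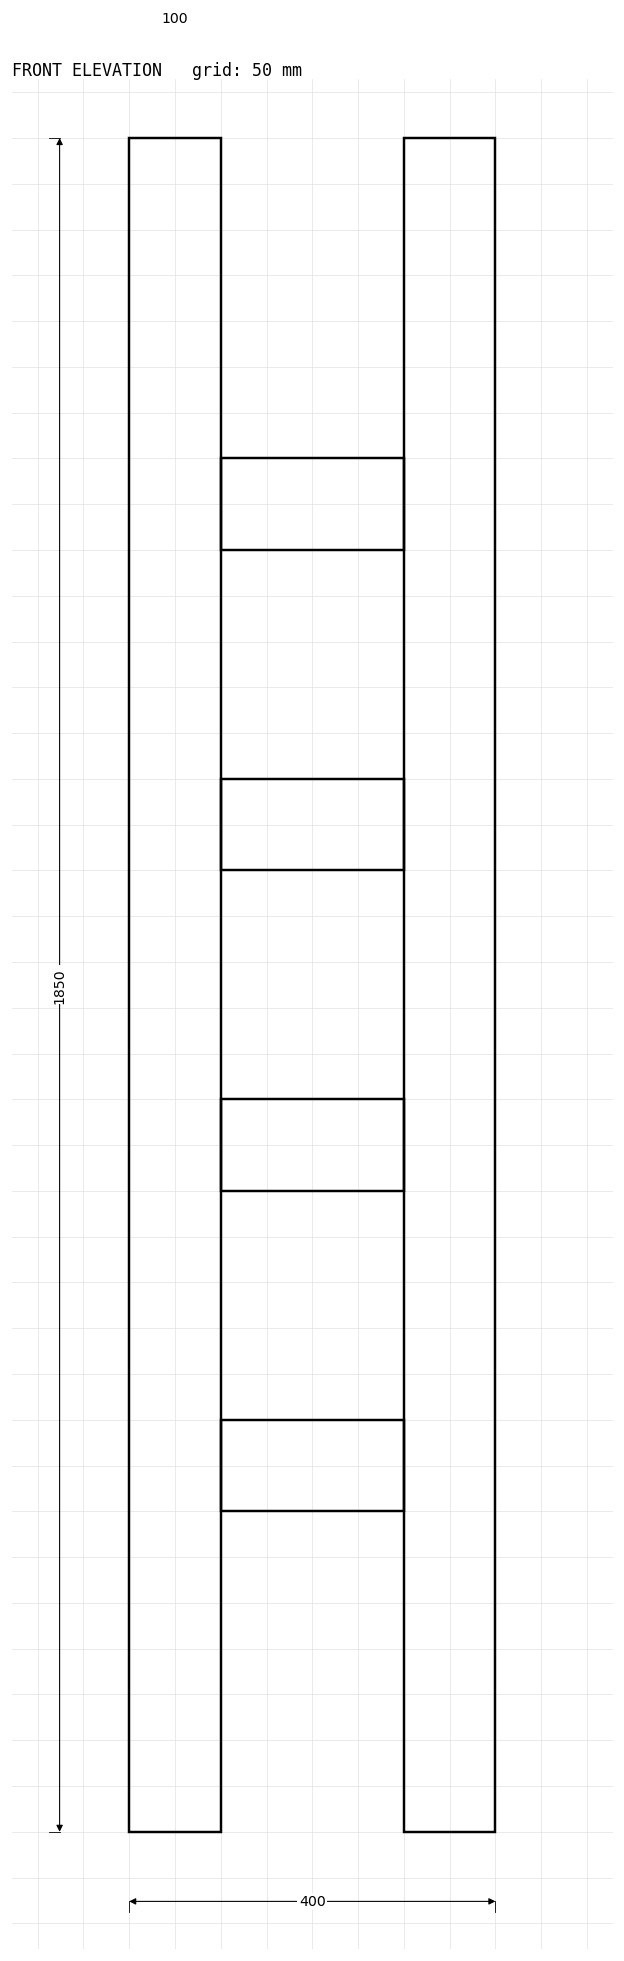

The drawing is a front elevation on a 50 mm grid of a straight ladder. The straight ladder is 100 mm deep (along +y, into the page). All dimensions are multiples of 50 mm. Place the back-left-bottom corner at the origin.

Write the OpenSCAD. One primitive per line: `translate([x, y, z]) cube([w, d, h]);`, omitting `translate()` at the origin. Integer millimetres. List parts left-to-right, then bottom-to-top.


cube([100, 100, 1850]);
translate([100, 0, 350]) cube([200, 100, 100]);
translate([100, 0, 700]) cube([200, 100, 100]);
translate([100, 0, 1050]) cube([200, 100, 100]);
translate([100, 0, 1400]) cube([200, 100, 100]);
translate([300, 0, 0]) cube([100, 100, 1850]);


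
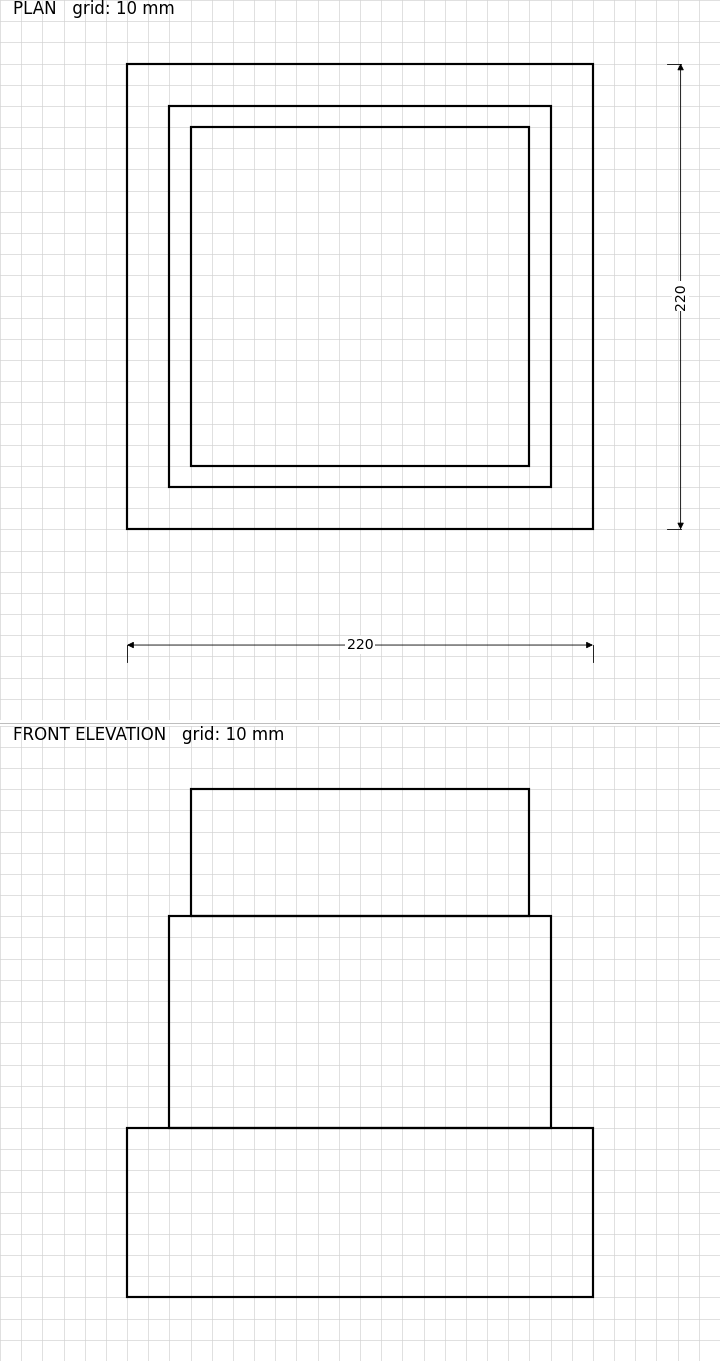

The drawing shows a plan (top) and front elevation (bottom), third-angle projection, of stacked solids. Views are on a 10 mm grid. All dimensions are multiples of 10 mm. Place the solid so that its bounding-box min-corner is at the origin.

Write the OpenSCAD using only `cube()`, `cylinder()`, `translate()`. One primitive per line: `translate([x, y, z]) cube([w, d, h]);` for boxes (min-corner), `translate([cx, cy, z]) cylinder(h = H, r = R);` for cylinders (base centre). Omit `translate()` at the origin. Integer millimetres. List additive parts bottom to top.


cube([220, 220, 80]);
translate([20, 20, 80]) cube([180, 180, 100]);
translate([30, 30, 180]) cube([160, 160, 60]);
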